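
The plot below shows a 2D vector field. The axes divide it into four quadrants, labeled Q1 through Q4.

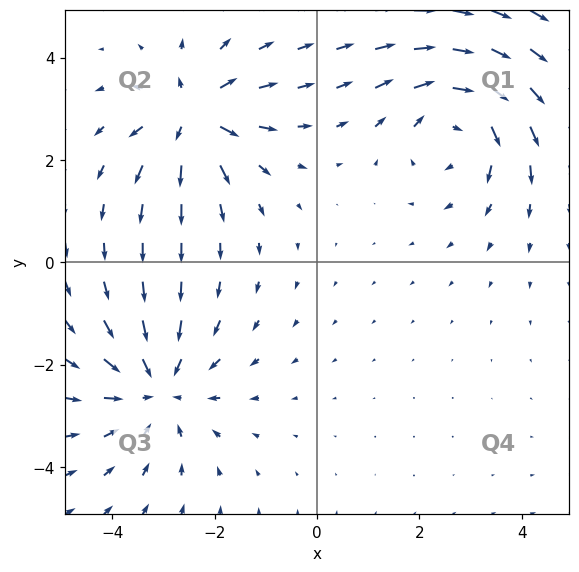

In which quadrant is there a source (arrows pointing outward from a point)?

Q2

The source sits at approximately (-2.4, 2.9), which lies in quadrant Q2. The divergence there is about +5, positive as expected for a source.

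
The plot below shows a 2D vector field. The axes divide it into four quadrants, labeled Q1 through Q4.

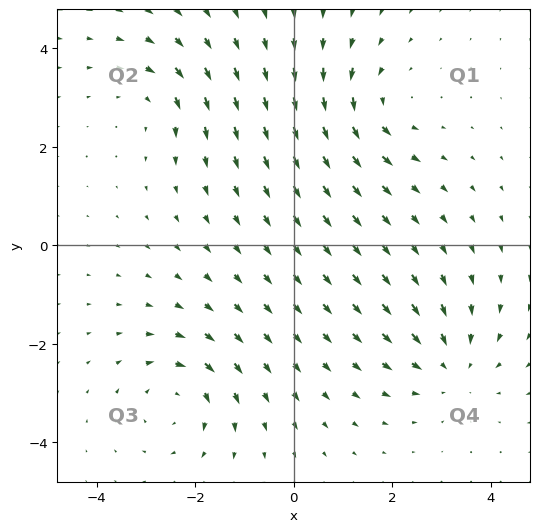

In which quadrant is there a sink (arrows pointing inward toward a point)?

The sink sits at approximately (3.2, -2.4), which lies in quadrant Q4. The divergence there is about -3, negative as expected for a sink.

Q4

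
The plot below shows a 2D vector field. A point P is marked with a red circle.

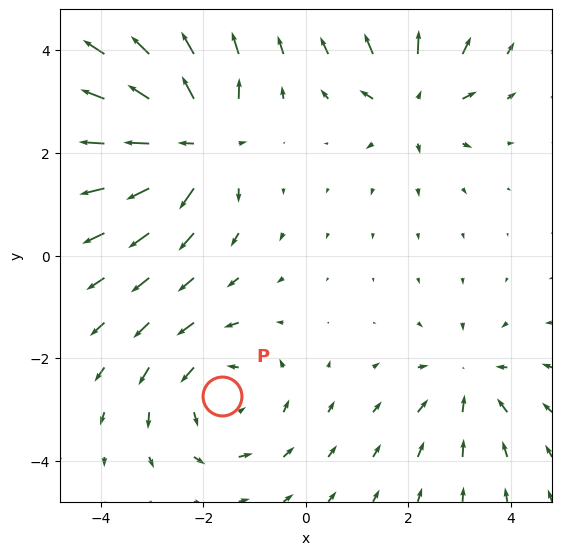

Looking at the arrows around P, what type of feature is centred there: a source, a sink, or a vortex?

vortex

At P (-1.6, -2.7) the arrows circulate counterclockwise. Divergence ≈0, curl about +3 — near-zero divergence with nonzero curl is a vortex.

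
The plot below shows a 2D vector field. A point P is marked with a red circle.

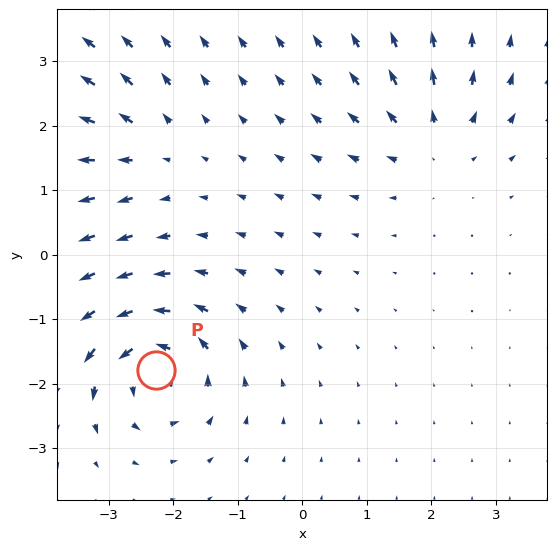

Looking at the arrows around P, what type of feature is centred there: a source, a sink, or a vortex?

vortex

At P (-2.3, -1.8) the arrows circulate counterclockwise. Divergence ≈0, curl about +7 — near-zero divergence with nonzero curl is a vortex.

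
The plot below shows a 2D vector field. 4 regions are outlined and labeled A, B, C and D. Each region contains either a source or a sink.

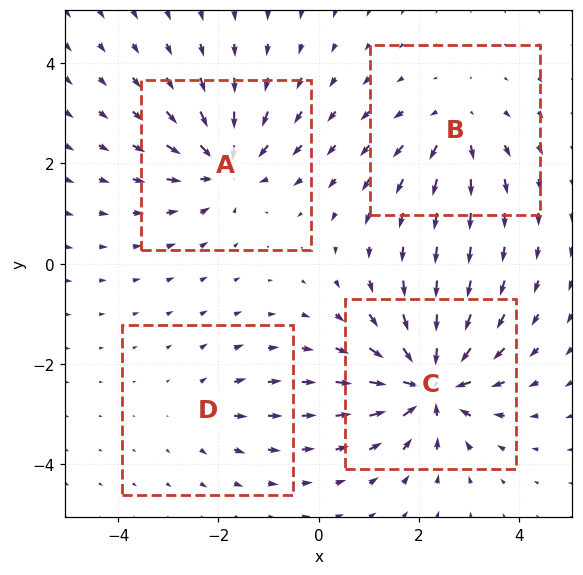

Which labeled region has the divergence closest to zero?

D

Divergence at each region's feature centre — A: about -6, B: about +4, C: about -8, D: about +2. Region D is closest to zero.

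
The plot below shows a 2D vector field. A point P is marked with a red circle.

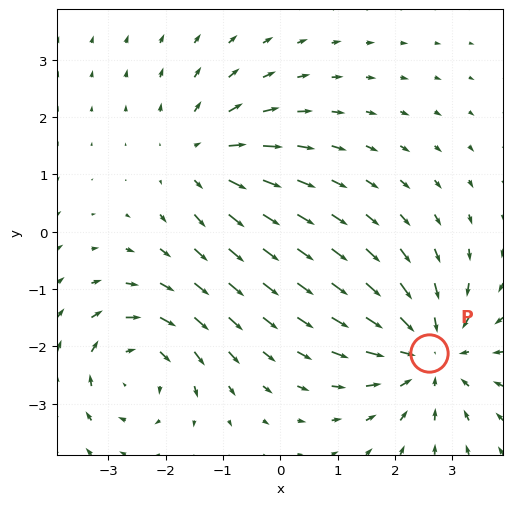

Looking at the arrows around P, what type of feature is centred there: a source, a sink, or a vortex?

At P (2.6, -2.1) the arrows converge inward. Divergence about -4, curl ≈0 — negative divergence with near-zero curl is a sink.

sink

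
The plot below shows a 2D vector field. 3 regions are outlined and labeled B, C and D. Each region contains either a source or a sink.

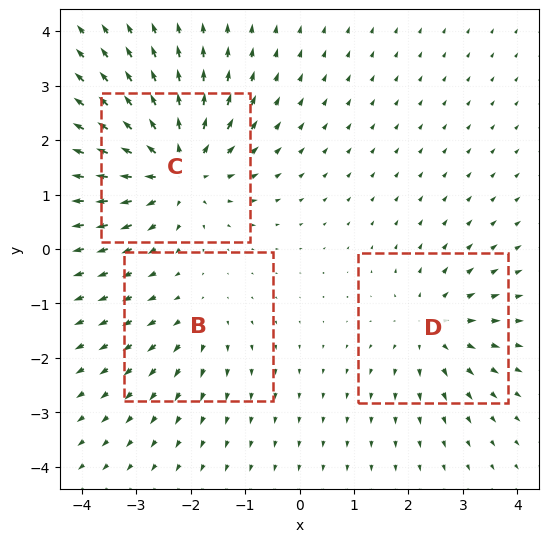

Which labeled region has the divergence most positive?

Divergence at each region's feature centre — B: about +2, C: about +6, D: about +4. Region C is most positive.

C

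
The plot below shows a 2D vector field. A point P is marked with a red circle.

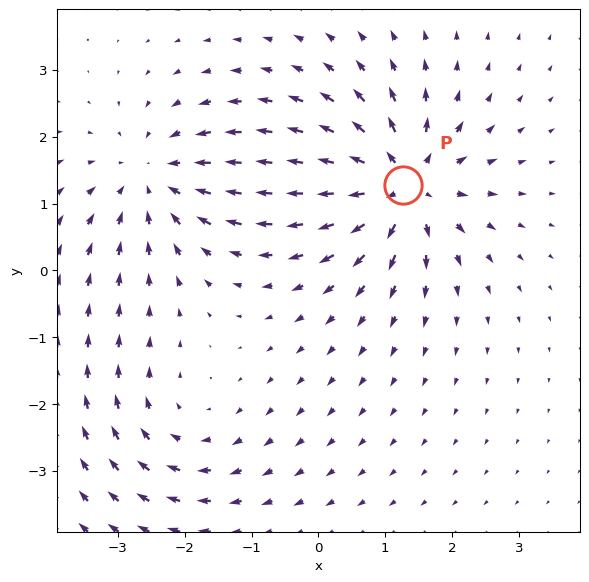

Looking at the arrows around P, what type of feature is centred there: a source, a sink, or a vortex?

At P (1.3, 1.3) the arrows spread outward. Divergence about +5, curl ≈0 — positive divergence with near-zero curl is a source.

source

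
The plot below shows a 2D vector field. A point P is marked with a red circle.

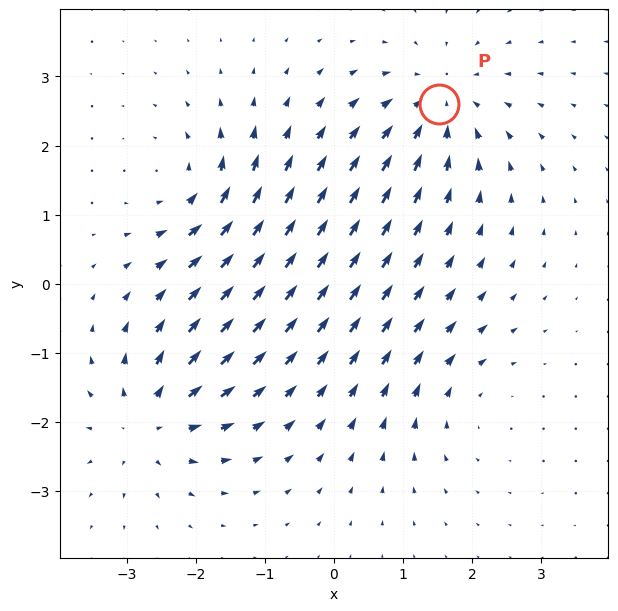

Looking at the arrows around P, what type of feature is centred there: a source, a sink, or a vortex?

At P (1.5, 2.6) the arrows converge inward. Divergence about -5, curl ≈0 — negative divergence with near-zero curl is a sink.

sink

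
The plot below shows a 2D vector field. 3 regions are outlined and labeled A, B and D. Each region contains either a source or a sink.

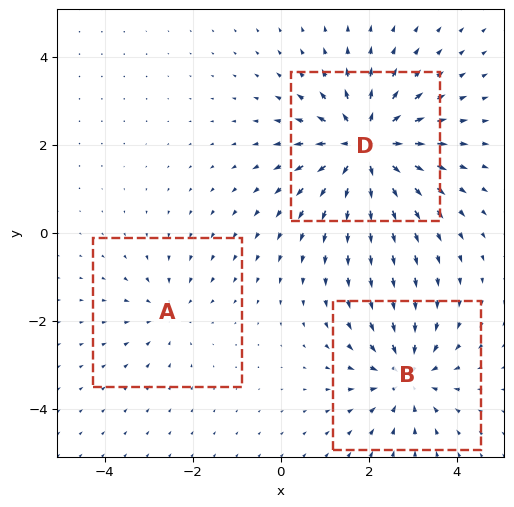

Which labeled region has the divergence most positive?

Divergence at each region's feature centre — A: about -2, B: about -3, D: about +5. Region D is most positive.

D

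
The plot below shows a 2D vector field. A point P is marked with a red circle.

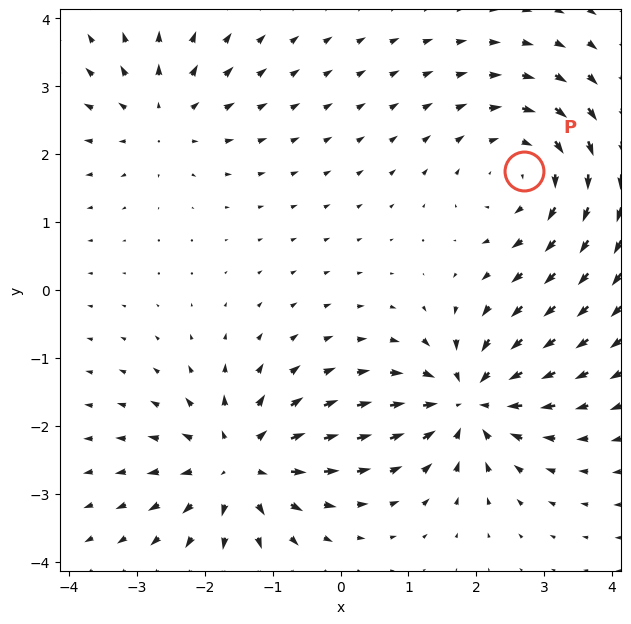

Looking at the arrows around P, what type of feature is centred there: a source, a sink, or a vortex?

vortex

At P (2.7, 1.7) the arrows circulate clockwise. Divergence ≈0, curl about -4 — near-zero divergence with nonzero curl is a vortex.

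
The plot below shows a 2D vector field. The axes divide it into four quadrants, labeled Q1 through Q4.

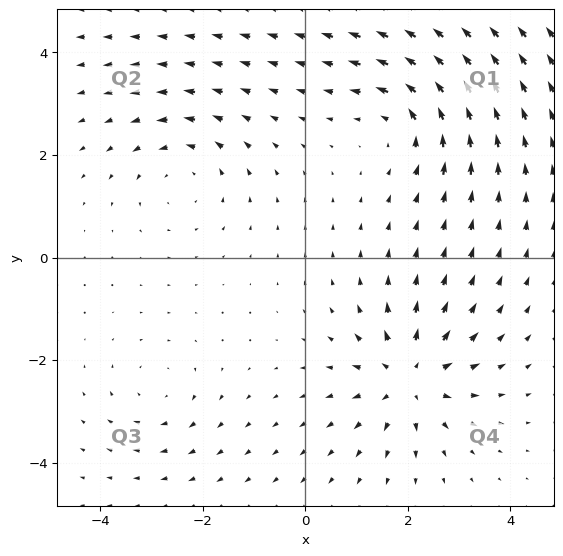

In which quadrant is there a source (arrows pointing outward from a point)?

Q4

The source sits at approximately (2.0, -2.3), which lies in quadrant Q4. The divergence there is about +5, positive as expected for a source.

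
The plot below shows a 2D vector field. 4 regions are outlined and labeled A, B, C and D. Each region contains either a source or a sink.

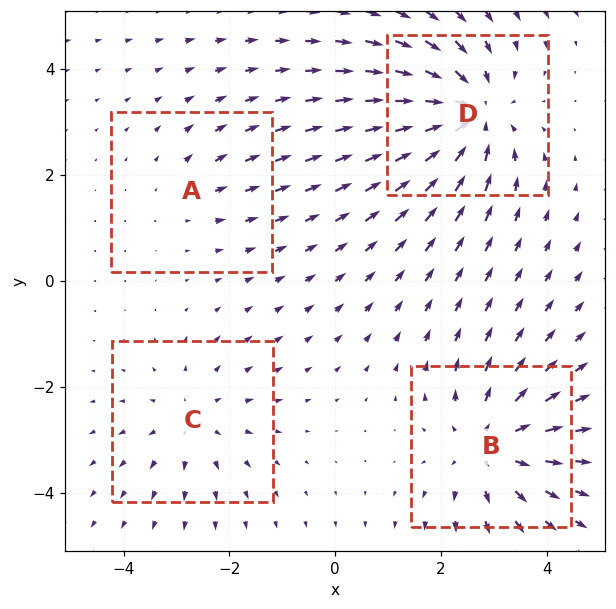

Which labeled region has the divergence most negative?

D

Divergence at each region's feature centre — A: about +2, B: about +5, C: about +3, D: about -6. Region D is most negative.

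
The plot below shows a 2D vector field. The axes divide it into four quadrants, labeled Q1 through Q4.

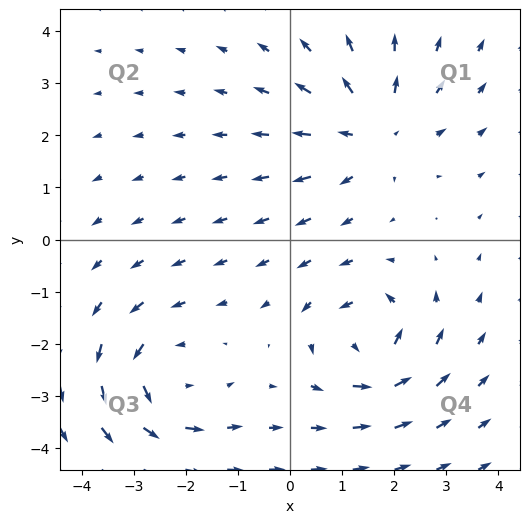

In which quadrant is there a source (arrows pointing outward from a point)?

The source sits at approximately (1.6, 2.1), which lies in quadrant Q1. The divergence there is about +4, positive as expected for a source.

Q1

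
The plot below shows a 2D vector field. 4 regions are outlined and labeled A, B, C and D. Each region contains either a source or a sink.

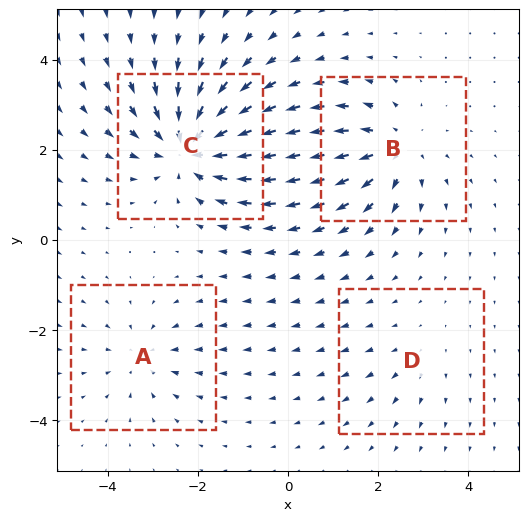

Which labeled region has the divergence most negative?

C

Divergence at each region's feature centre — A: about -3, B: about +5, C: about -7, D: about +2. Region C is most negative.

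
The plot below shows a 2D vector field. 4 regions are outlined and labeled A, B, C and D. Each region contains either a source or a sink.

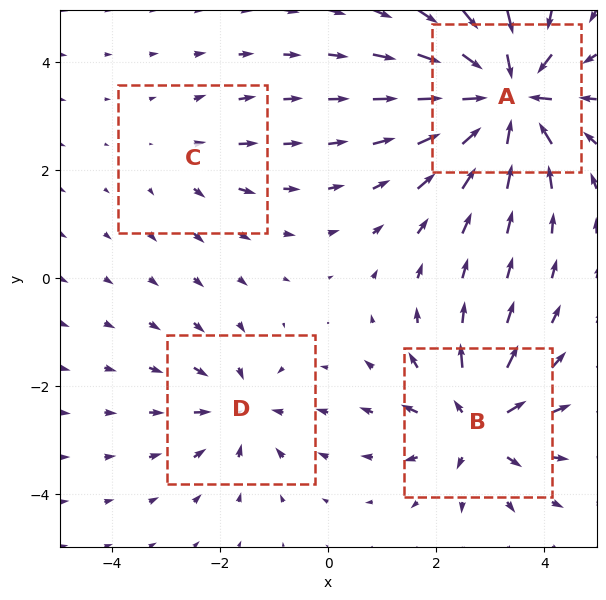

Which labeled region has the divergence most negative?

Divergence at each region's feature centre — A: about -9, B: about +6, C: about +2, D: about -4. Region A is most negative.

A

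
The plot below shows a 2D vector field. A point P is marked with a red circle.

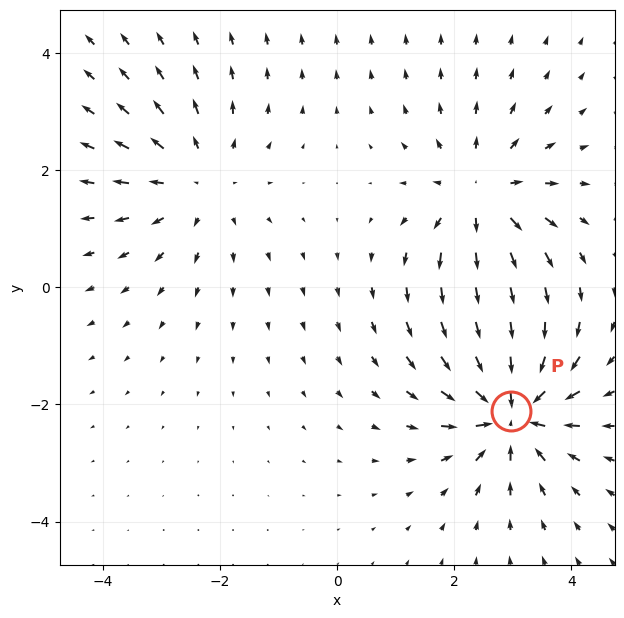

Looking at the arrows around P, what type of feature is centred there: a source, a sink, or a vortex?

sink

At P (3.0, -2.1) the arrows converge inward. Divergence about -4, curl ≈0 — negative divergence with near-zero curl is a sink.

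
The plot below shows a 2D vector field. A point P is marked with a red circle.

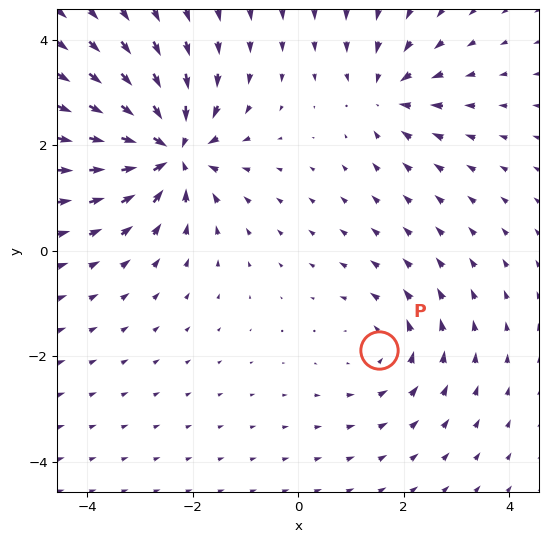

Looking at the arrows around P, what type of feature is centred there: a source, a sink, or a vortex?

vortex

At P (1.5, -1.9) the arrows circulate counterclockwise. Divergence ≈0, curl about +3 — near-zero divergence with nonzero curl is a vortex.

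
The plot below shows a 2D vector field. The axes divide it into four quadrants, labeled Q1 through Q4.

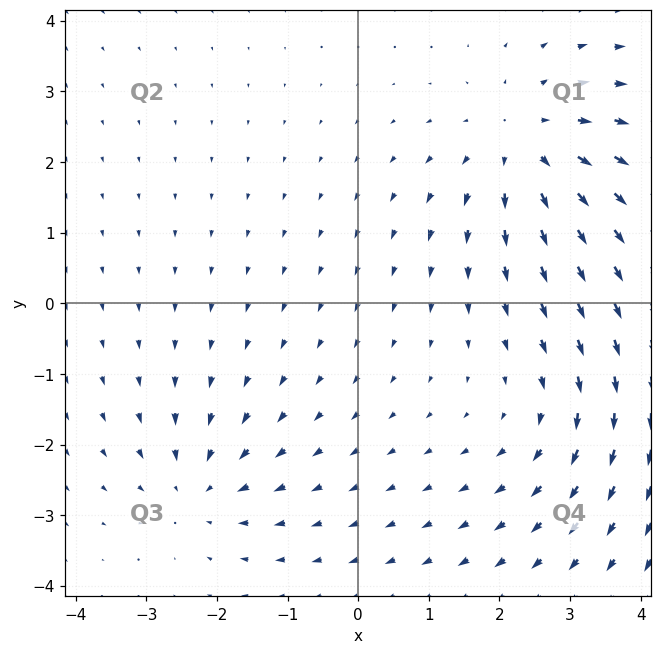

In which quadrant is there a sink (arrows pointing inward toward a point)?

The sink sits at approximately (-2.3, -2.6), which lies in quadrant Q3. The divergence there is about -4, negative as expected for a sink.

Q3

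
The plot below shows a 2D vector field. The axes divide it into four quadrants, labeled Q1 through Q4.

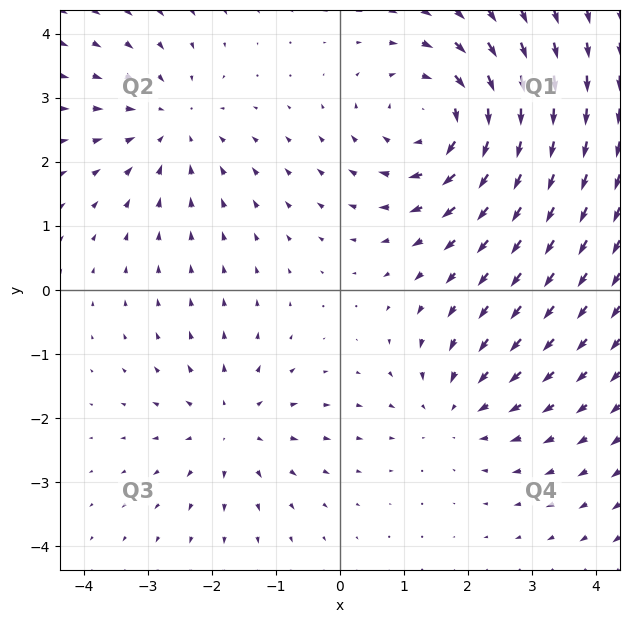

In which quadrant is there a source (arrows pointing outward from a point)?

Q3

The source sits at approximately (-1.7, -2.1), which lies in quadrant Q3. The divergence there is about +3, positive as expected for a source.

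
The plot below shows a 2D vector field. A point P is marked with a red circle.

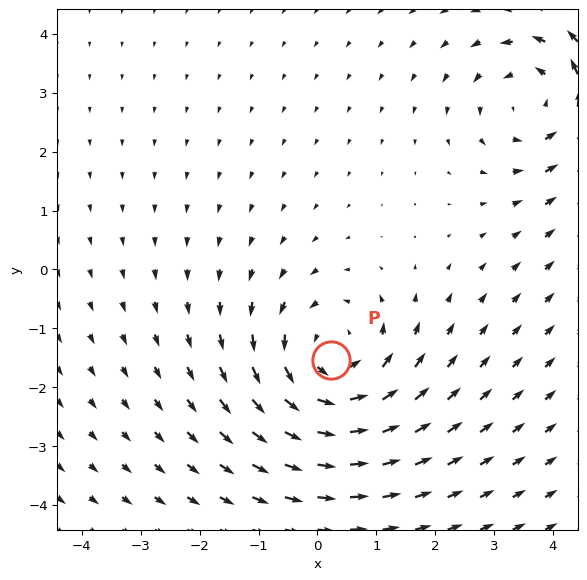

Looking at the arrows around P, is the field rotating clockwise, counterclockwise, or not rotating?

counterclockwise

Near P at (0.2, -1.5) the arrows circulate counterclockwise. The curl (z-component) there is about +4; positive curl means counterclockwise rotation.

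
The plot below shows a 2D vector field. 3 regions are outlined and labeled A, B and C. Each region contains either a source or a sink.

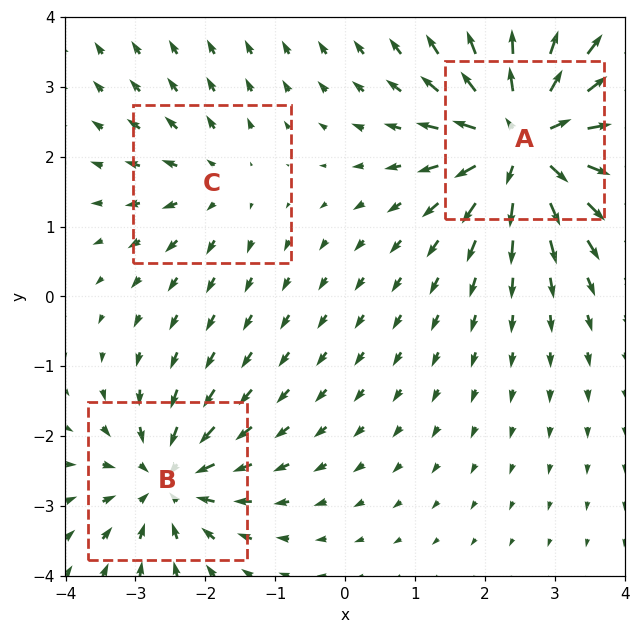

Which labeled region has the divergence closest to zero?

Divergence at each region's feature centre — A: about +6, B: about -4, C: about +2. Region C is closest to zero.

C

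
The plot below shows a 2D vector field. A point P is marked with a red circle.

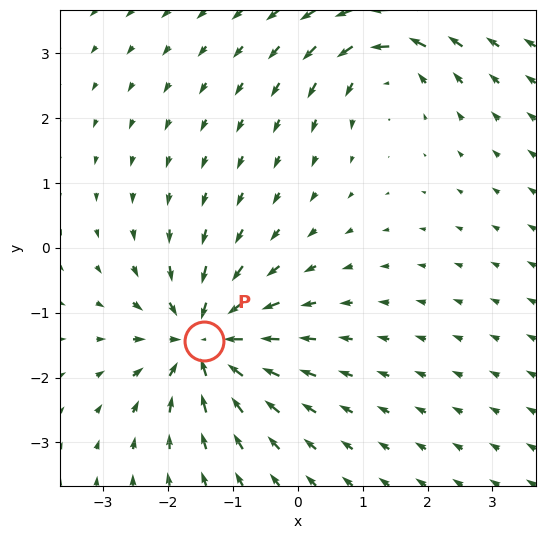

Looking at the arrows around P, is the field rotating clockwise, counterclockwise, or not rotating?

Near P at (-1.4, -1.4) the arrows show no circulation. The curl there is ≈0.

not rotating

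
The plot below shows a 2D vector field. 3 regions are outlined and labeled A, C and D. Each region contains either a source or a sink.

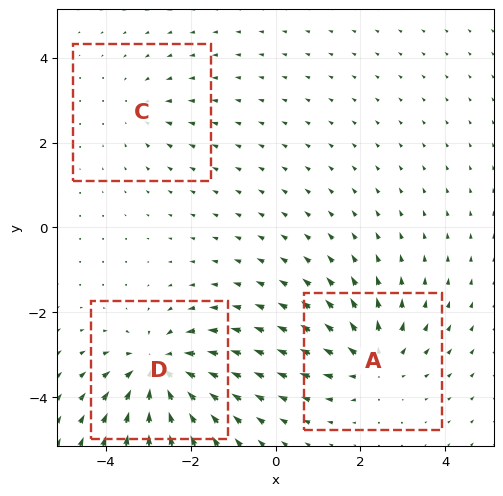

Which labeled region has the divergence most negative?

D

Divergence at each region's feature centre — A: about +4, C: about -2, D: about -5. Region D is most negative.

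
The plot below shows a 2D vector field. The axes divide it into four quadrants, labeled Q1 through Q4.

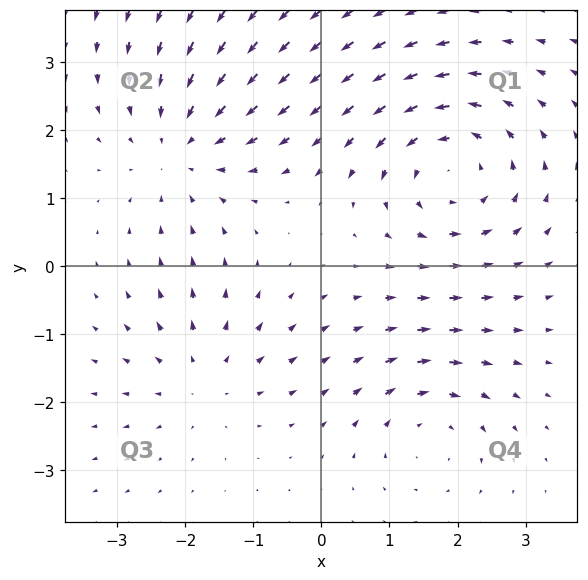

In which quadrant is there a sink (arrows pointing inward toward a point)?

Q2

The sink sits at approximately (-2.1, 1.7), which lies in quadrant Q2. The divergence there is about -3, negative as expected for a sink.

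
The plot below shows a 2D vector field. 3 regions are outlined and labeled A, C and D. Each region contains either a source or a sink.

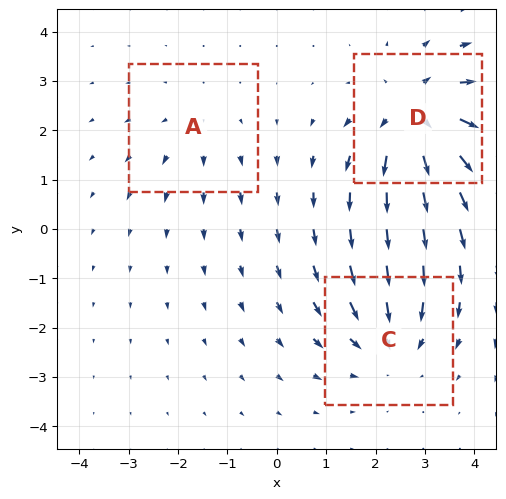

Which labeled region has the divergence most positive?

D

Divergence at each region's feature centre — A: about +2, C: about -3, D: about +4. Region D is most positive.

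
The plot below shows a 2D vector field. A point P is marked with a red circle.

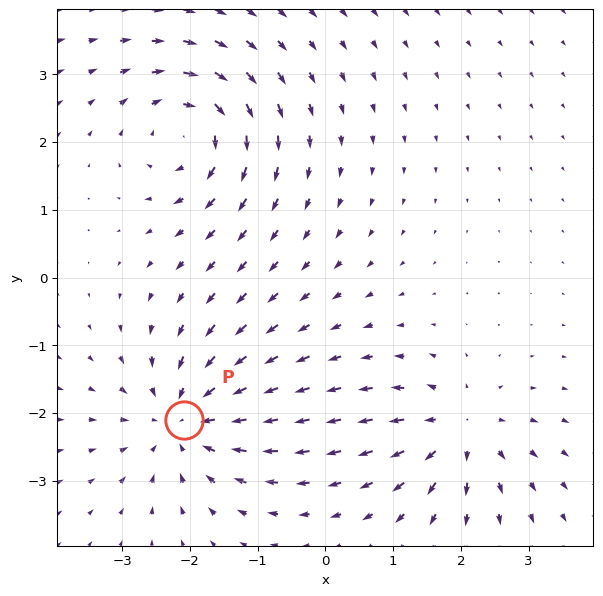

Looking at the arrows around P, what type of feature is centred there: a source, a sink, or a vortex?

At P (-2.1, -2.1) the arrows converge inward. Divergence about -6, curl ≈0 — negative divergence with near-zero curl is a sink.

sink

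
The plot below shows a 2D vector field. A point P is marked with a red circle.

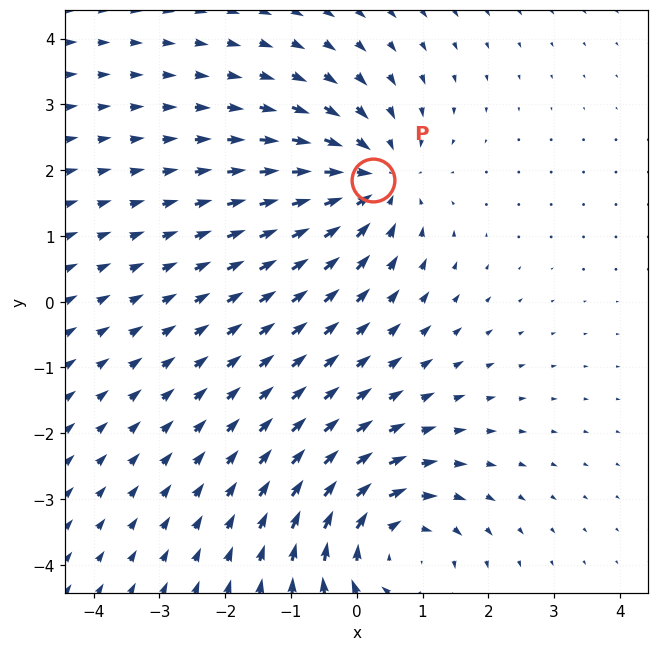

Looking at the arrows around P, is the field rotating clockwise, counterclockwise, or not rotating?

Near P at (0.2, 1.9) the arrows show no circulation. The curl there is ≈0.

not rotating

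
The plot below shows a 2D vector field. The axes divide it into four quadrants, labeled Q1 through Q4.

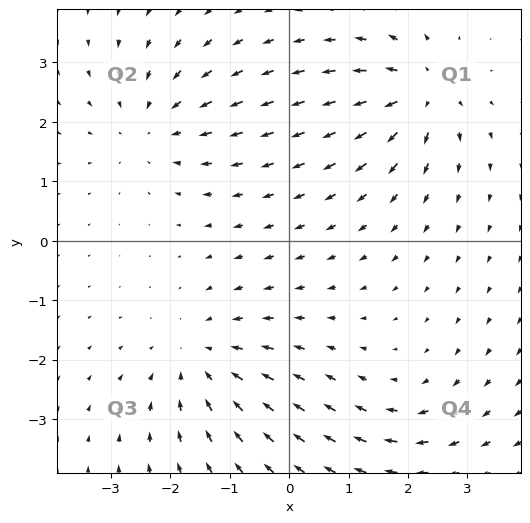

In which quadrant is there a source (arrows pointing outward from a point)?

The source sits at approximately (2.2, 2.5), which lies in quadrant Q1. The divergence there is about +6, positive as expected for a source.

Q1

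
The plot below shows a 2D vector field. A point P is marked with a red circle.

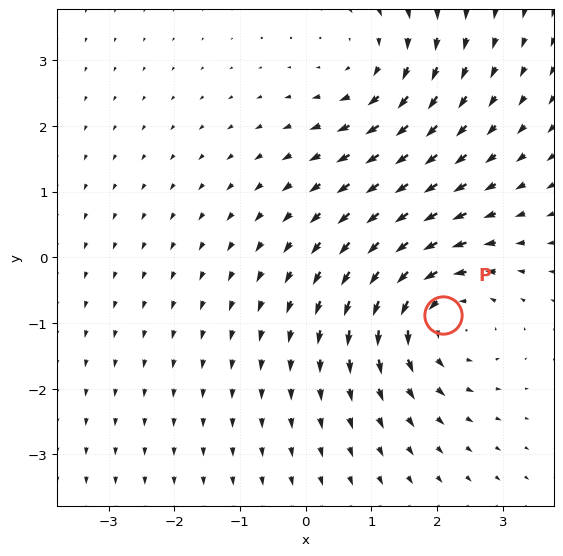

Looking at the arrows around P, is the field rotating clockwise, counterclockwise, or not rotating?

Near P at (2.1, -0.9) the arrows circulate counterclockwise. The curl (z-component) there is about +4; positive curl means counterclockwise rotation.

counterclockwise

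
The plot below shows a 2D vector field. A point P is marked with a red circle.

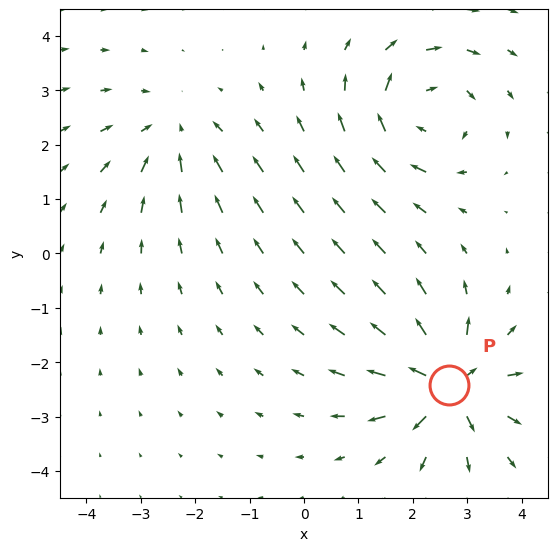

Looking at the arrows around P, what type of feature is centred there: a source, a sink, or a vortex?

At P (2.7, -2.4) the arrows spread outward. Divergence about +7, curl ≈0 — positive divergence with near-zero curl is a source.

source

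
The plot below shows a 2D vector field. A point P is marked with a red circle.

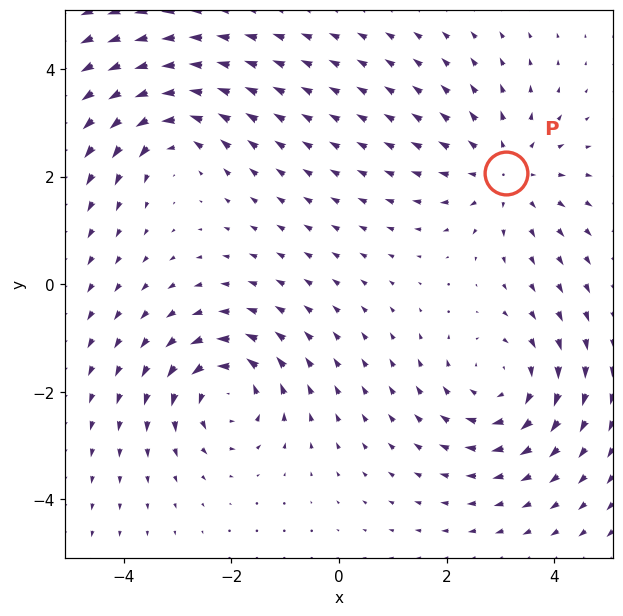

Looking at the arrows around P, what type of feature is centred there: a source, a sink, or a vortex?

source

At P (3.1, 2.1) the arrows spread outward. Divergence about +3, curl ≈0 — positive divergence with near-zero curl is a source.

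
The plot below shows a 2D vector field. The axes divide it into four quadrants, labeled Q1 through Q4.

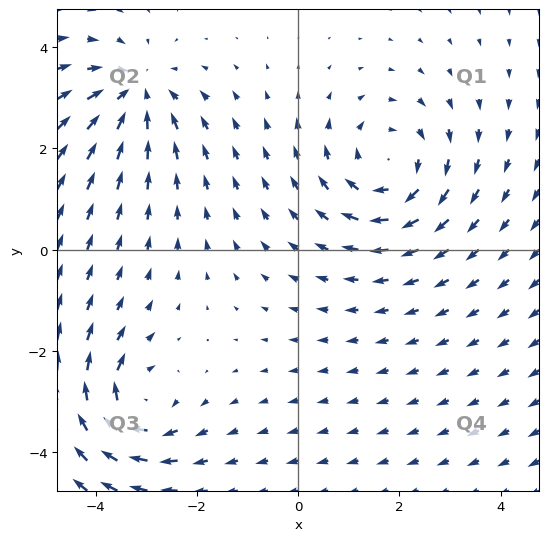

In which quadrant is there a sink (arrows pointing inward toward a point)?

Q2

The sink sits at approximately (-3.2, 3.1), which lies in quadrant Q2. The divergence there is about -4, negative as expected for a sink.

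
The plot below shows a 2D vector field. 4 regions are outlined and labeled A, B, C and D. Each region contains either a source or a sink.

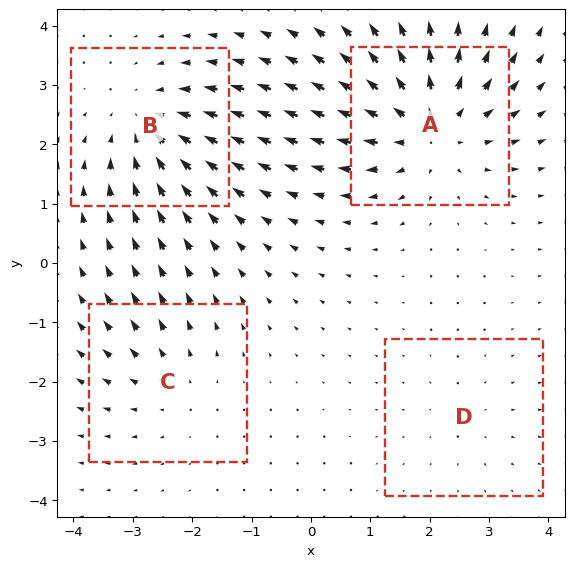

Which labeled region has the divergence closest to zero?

Divergence at each region's feature centre — A: about +6, B: about -4, C: about +3, D: about +2. Region D is closest to zero.

D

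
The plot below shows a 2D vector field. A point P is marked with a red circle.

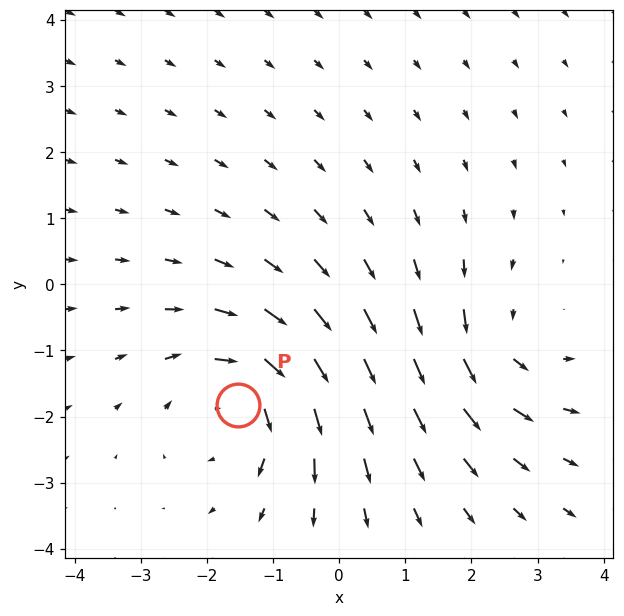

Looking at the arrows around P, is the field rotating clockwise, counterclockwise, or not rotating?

Near P at (-1.5, -1.8) the arrows circulate clockwise. The curl (z-component) there is about -4; negative curl means clockwise rotation.

clockwise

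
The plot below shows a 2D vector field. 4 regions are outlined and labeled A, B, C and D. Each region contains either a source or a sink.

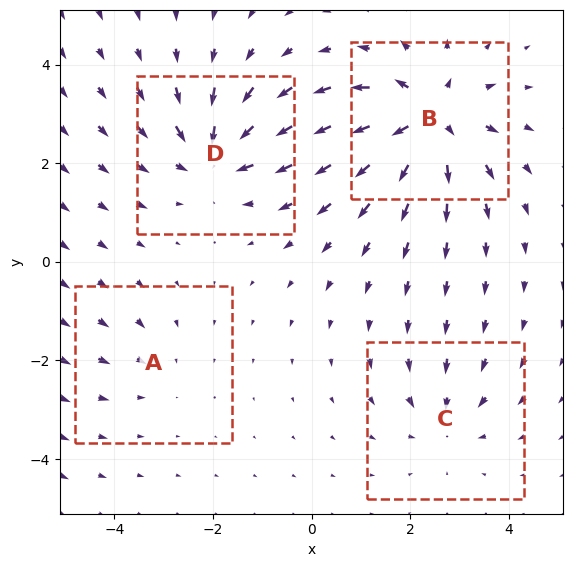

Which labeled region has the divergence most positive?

Divergence at each region's feature centre — A: about -2, B: about +7, C: about -3, D: about -5. Region B is most positive.

B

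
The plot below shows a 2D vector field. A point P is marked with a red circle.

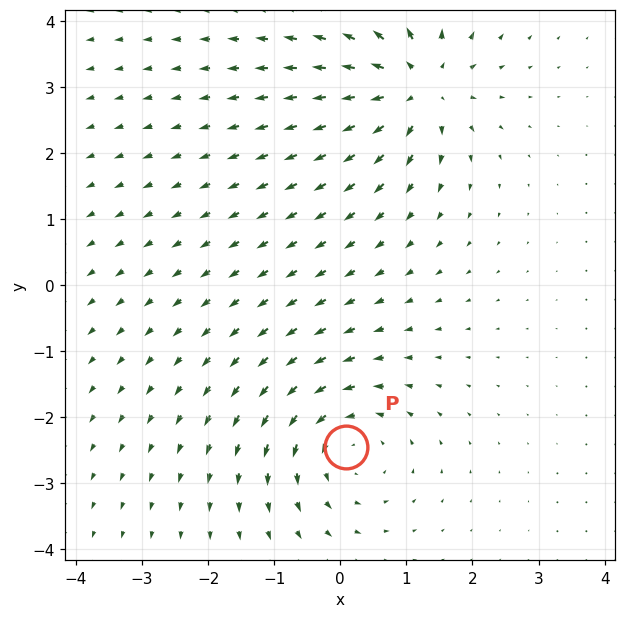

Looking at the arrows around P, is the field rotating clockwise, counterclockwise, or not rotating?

Near P at (0.1, -2.5) the arrows circulate counterclockwise. The curl (z-component) there is about +3; positive curl means counterclockwise rotation.

counterclockwise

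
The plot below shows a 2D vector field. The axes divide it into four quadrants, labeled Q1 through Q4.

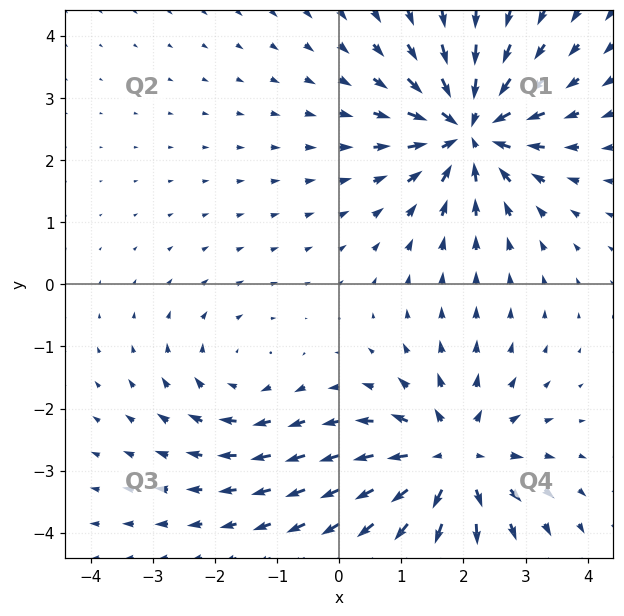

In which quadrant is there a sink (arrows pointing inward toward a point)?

Q1

The sink sits at approximately (2.1, 2.5), which lies in quadrant Q1. The divergence there is about -6, negative as expected for a sink.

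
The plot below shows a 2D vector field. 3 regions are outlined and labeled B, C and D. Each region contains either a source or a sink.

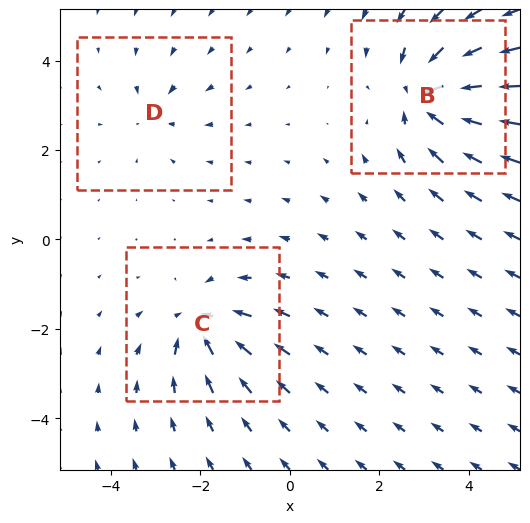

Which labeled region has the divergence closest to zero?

D

Divergence at each region's feature centre — B: about -6, C: about -4, D: about -2. Region D is closest to zero.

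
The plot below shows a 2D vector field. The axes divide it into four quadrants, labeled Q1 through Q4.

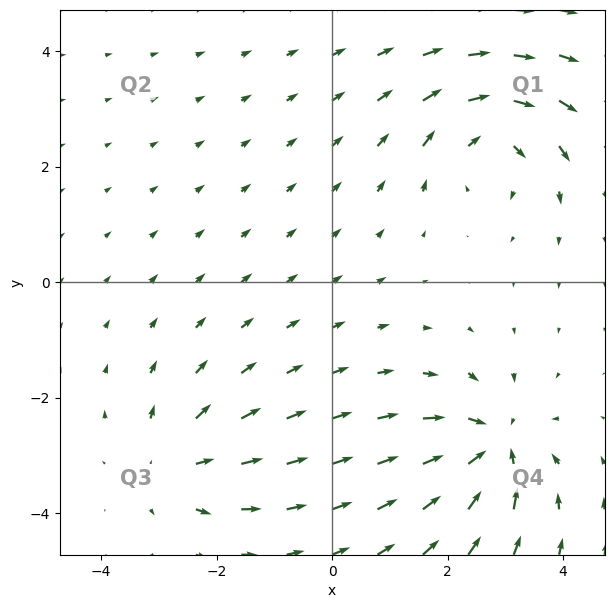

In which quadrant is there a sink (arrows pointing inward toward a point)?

Q4

The sink sits at approximately (2.8, -2.8), which lies in quadrant Q4. The divergence there is about -5, negative as expected for a sink.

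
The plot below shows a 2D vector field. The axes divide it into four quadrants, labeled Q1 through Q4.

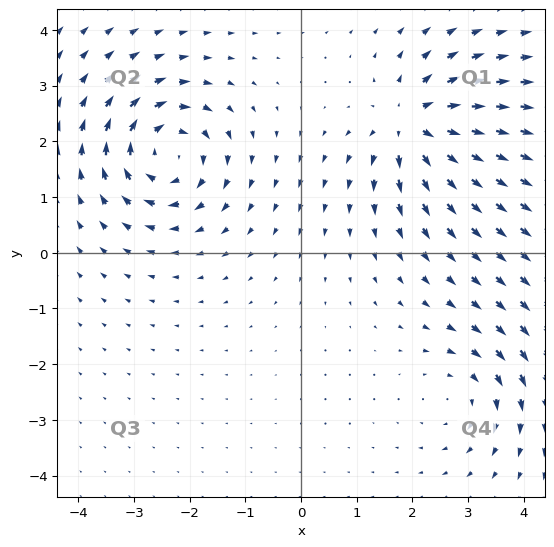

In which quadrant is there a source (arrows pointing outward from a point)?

The source sits at approximately (2.0, 2.3), which lies in quadrant Q1. The divergence there is about +5, positive as expected for a source.

Q1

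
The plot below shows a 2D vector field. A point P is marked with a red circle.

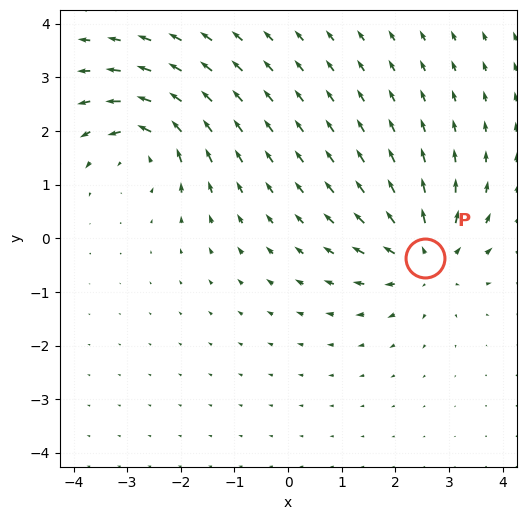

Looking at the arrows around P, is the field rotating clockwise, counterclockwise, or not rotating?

not rotating

Near P at (2.6, -0.4) the arrows show no circulation. The curl there is ≈0.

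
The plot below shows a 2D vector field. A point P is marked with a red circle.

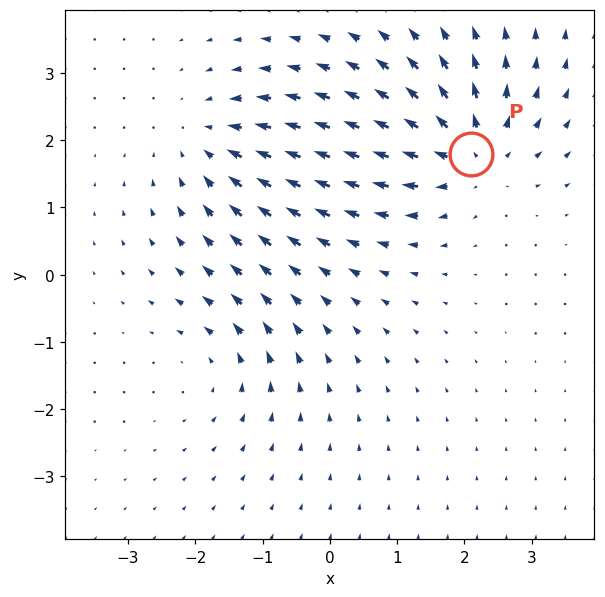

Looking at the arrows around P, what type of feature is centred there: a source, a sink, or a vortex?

At P (2.1, 1.8) the arrows spread outward. Divergence about +6, curl ≈0 — positive divergence with near-zero curl is a source.

source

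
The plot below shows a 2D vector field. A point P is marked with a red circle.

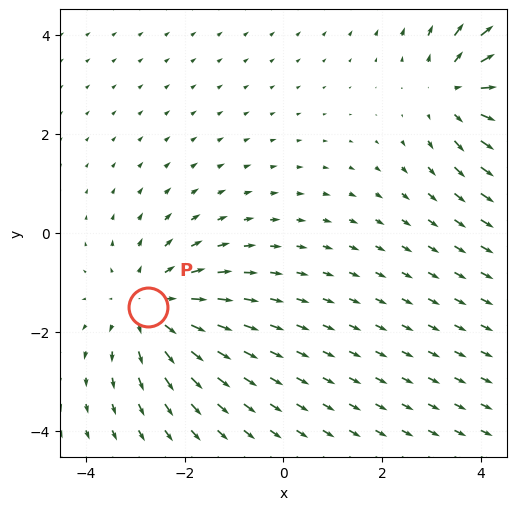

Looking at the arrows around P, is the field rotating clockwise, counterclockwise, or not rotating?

Near P at (-2.7, -1.5) the arrows show no circulation. The curl there is ≈0.

not rotating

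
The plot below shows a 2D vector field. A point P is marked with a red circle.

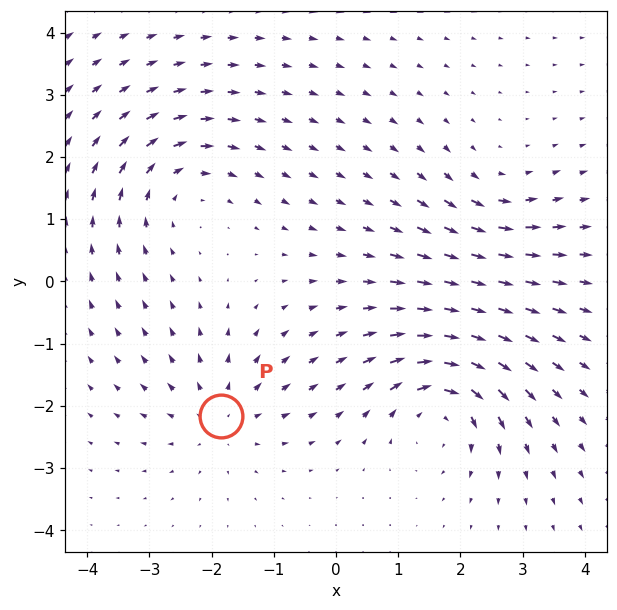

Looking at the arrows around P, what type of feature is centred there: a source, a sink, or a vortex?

At P (-1.9, -2.2) the arrows spread outward. Divergence about +3, curl ≈0 — positive divergence with near-zero curl is a source.

source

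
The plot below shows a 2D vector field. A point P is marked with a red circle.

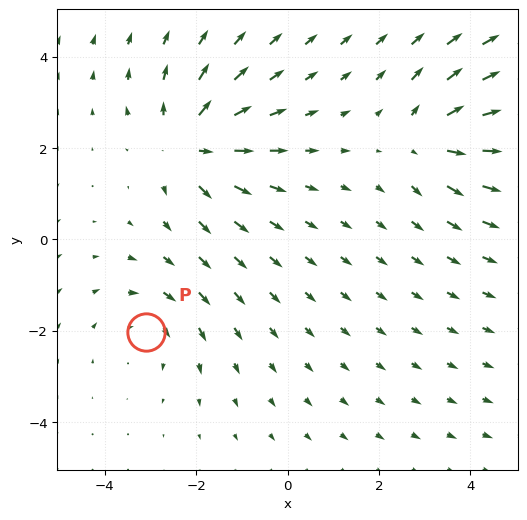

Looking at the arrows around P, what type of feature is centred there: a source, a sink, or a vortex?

vortex

At P (-3.1, -2.0) the arrows circulate clockwise. Divergence ≈0, curl about -2 — near-zero divergence with nonzero curl is a vortex.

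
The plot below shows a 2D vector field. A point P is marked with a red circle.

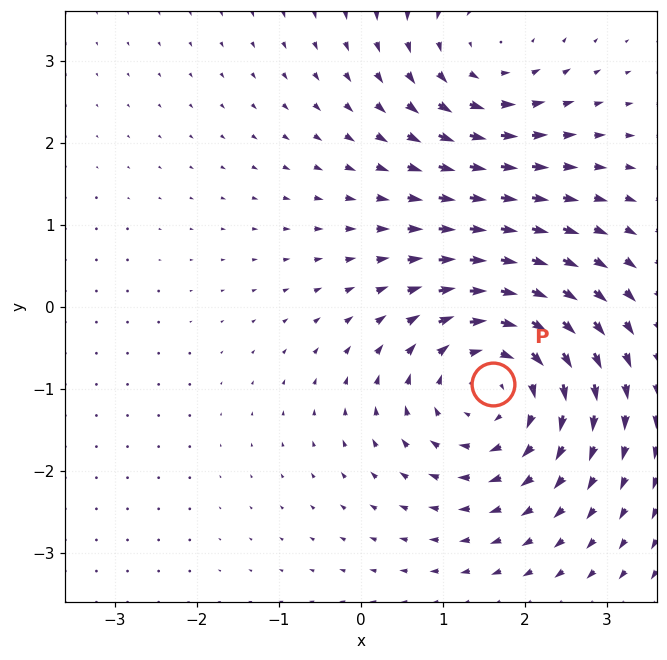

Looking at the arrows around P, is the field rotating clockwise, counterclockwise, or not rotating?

clockwise

Near P at (1.6, -0.9) the arrows circulate clockwise. The curl (z-component) there is about -4; negative curl means clockwise rotation.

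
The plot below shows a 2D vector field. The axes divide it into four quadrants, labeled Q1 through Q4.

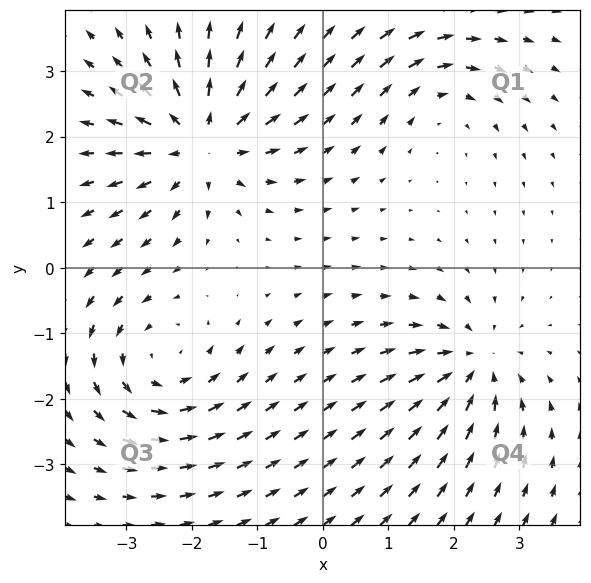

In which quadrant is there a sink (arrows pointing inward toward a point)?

The sink sits at approximately (2.3, -1.5), which lies in quadrant Q4. The divergence there is about -4, negative as expected for a sink.

Q4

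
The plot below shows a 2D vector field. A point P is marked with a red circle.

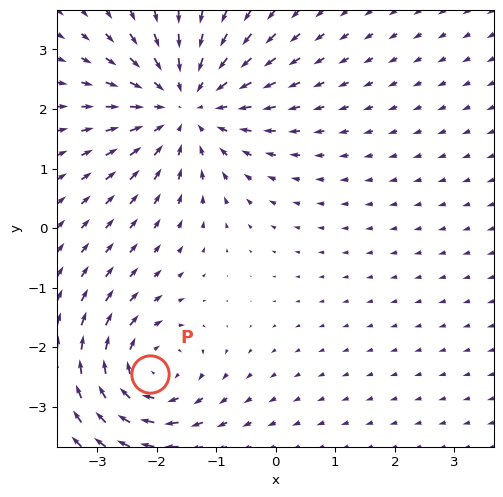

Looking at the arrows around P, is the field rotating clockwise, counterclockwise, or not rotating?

clockwise

Near P at (-2.1, -2.4) the arrows circulate clockwise. The curl (z-component) there is about -3; negative curl means clockwise rotation.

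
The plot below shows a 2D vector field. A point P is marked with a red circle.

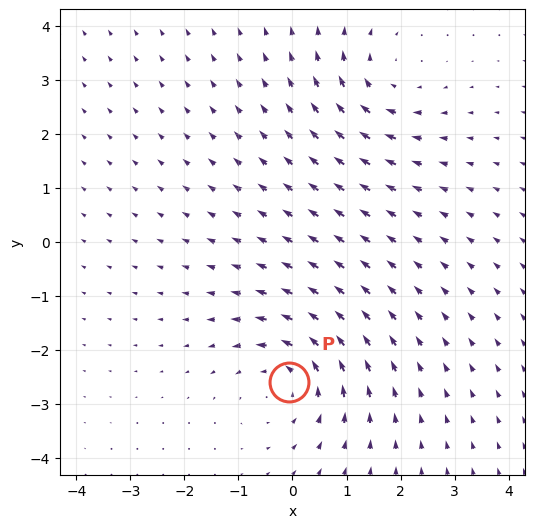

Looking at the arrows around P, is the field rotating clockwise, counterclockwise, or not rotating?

counterclockwise

Near P at (-0.1, -2.6) the arrows circulate counterclockwise. The curl (z-component) there is about +3; positive curl means counterclockwise rotation.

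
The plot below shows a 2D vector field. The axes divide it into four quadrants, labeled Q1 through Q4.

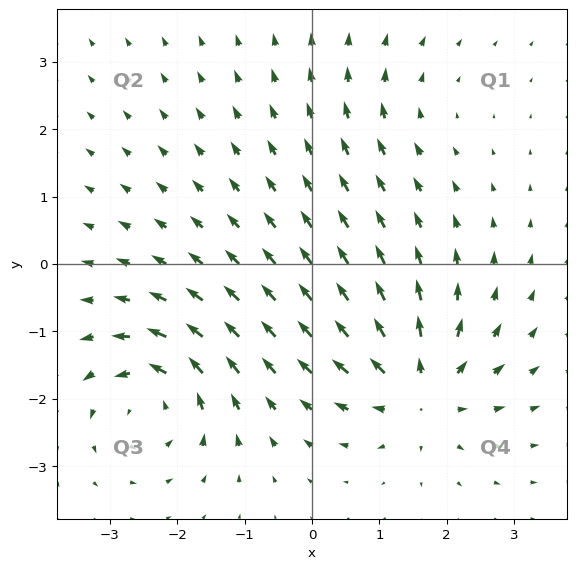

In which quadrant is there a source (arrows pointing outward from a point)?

Q4

The source sits at approximately (1.6, -1.9), which lies in quadrant Q4. The divergence there is about +6, positive as expected for a source.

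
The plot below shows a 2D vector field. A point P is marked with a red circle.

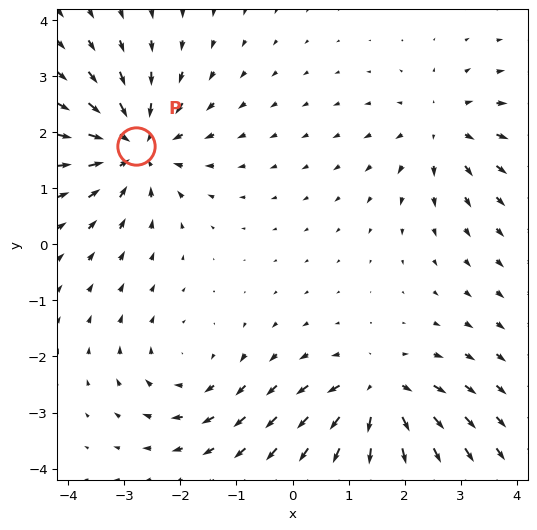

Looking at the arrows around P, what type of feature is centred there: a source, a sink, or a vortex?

sink

At P (-2.8, 1.8) the arrows converge inward. Divergence about -6, curl ≈0 — negative divergence with near-zero curl is a sink.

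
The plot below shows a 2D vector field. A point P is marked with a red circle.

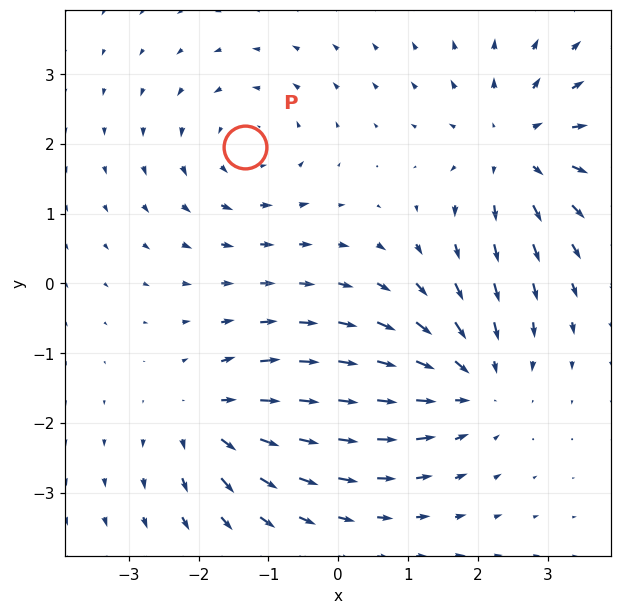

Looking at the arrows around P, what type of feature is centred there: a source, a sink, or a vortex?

At P (-1.3, 2.0) the arrows circulate counterclockwise. Divergence ≈0, curl about +3 — near-zero divergence with nonzero curl is a vortex.

vortex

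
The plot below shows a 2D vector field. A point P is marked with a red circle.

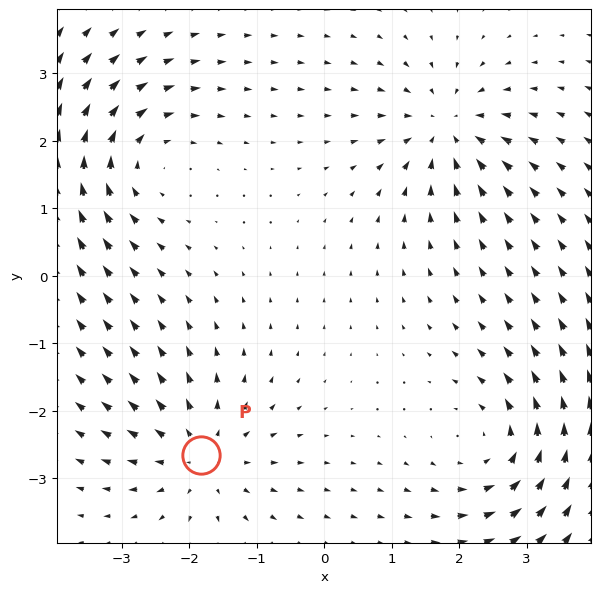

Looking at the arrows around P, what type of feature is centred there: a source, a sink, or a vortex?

At P (-1.8, -2.7) the arrows spread outward. Divergence about +5, curl ≈0 — positive divergence with near-zero curl is a source.

source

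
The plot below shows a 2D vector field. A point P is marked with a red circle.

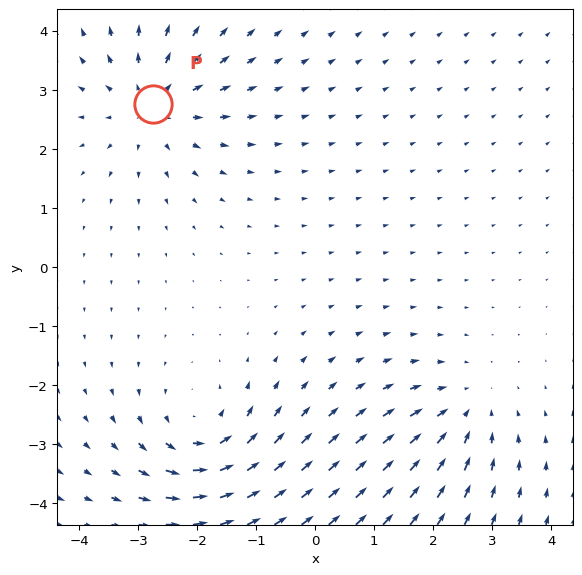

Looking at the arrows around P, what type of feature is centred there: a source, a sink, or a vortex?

At P (-2.8, 2.8) the arrows spread outward. Divergence about +4, curl ≈0 — positive divergence with near-zero curl is a source.

source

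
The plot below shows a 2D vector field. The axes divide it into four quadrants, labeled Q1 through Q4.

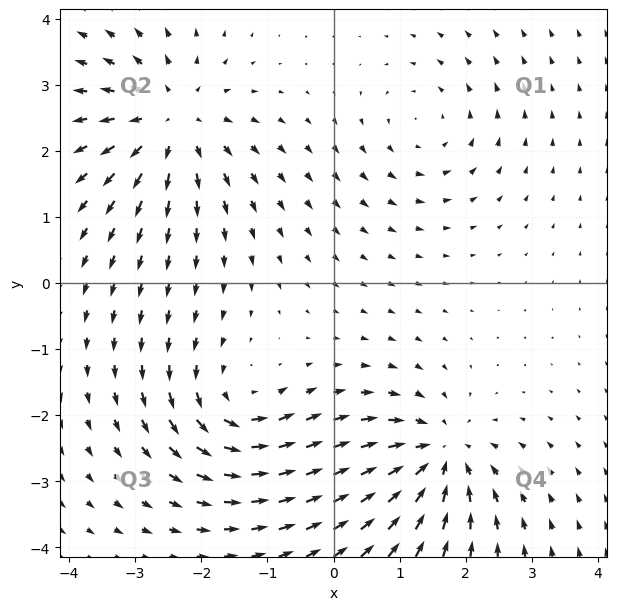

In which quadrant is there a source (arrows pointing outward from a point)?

Q2

The source sits at approximately (-2.5, 2.5), which lies in quadrant Q2. The divergence there is about +5, positive as expected for a source.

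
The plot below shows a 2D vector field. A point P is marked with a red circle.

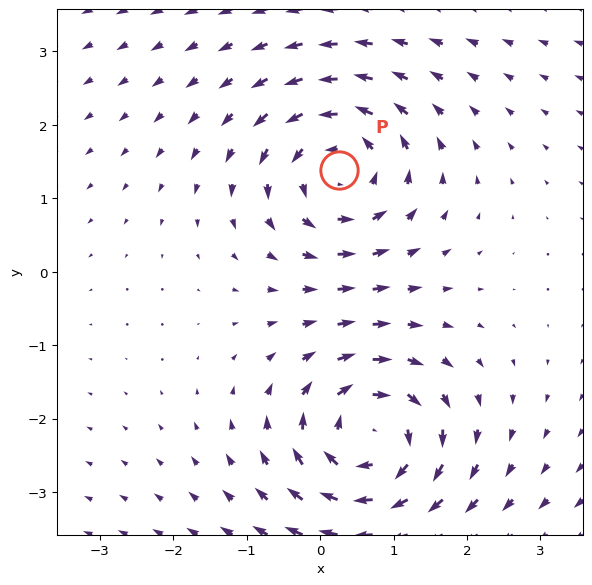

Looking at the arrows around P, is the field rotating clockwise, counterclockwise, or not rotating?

Near P at (0.3, 1.4) the arrows circulate counterclockwise. The curl (z-component) there is about +5; positive curl means counterclockwise rotation.

counterclockwise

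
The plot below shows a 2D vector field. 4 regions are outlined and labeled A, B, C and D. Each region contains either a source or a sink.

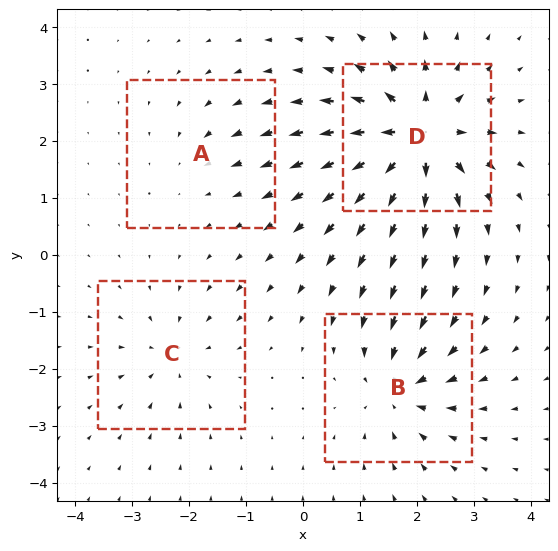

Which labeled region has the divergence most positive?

Divergence at each region's feature centre — A: about -2, B: about -6, C: about -4, D: about +9. Region D is most positive.

D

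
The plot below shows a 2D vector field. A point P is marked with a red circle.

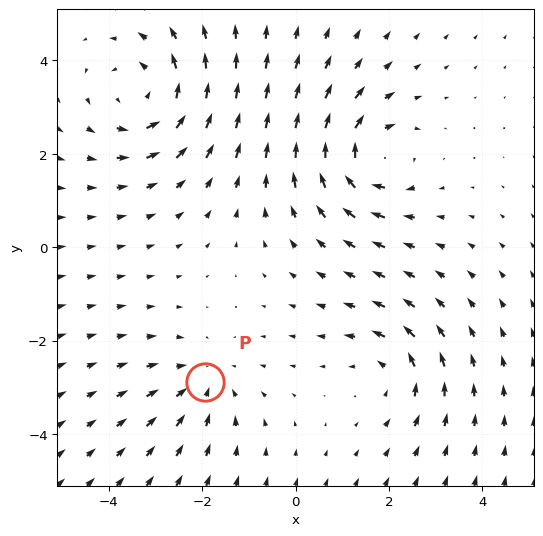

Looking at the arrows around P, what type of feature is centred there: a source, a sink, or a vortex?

At P (-1.9, -2.9) the arrows converge inward. Divergence about -2, curl ≈0 — negative divergence with near-zero curl is a sink.

sink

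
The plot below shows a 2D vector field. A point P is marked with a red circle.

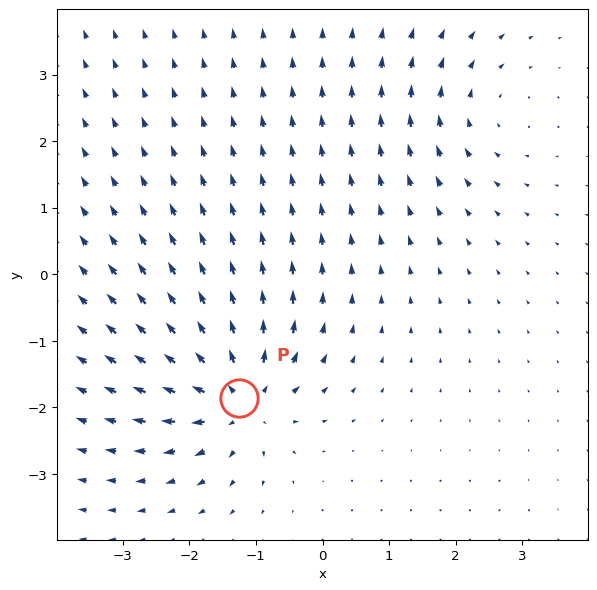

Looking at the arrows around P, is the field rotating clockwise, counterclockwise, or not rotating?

Near P at (-1.3, -1.9) the arrows show no circulation. The curl there is ≈0.

not rotating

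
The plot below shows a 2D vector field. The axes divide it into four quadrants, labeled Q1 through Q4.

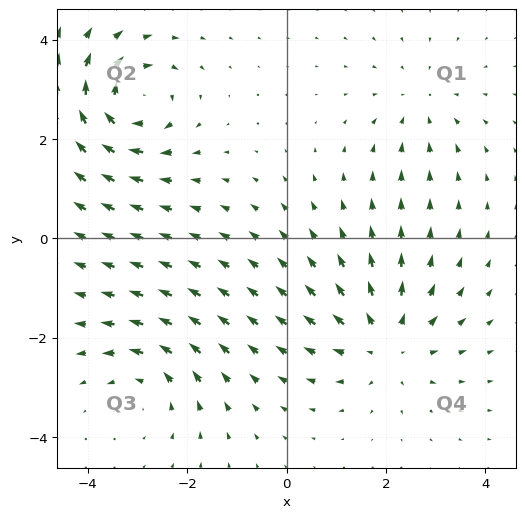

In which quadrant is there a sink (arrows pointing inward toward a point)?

Q1

The sink sits at approximately (2.7, 2.7), which lies in quadrant Q1. The divergence there is about -3, negative as expected for a sink.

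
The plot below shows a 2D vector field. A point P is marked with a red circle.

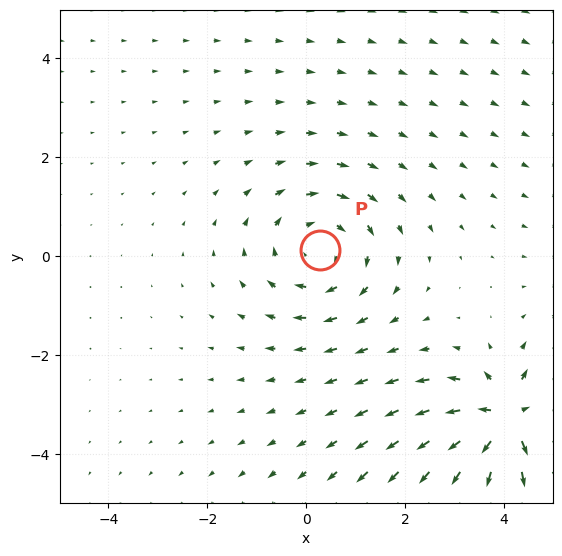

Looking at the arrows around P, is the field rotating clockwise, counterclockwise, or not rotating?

clockwise

Near P at (0.3, 0.1) the arrows circulate clockwise. The curl (z-component) there is about -2; negative curl means clockwise rotation.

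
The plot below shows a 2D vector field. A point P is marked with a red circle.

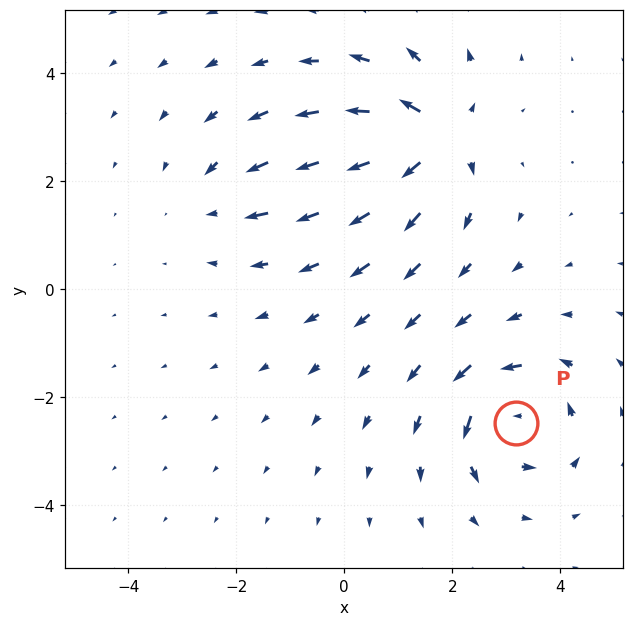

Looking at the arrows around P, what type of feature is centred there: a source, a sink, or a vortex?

At P (3.2, -2.5) the arrows circulate counterclockwise. Divergence ≈0, curl about +6 — near-zero divergence with nonzero curl is a vortex.

vortex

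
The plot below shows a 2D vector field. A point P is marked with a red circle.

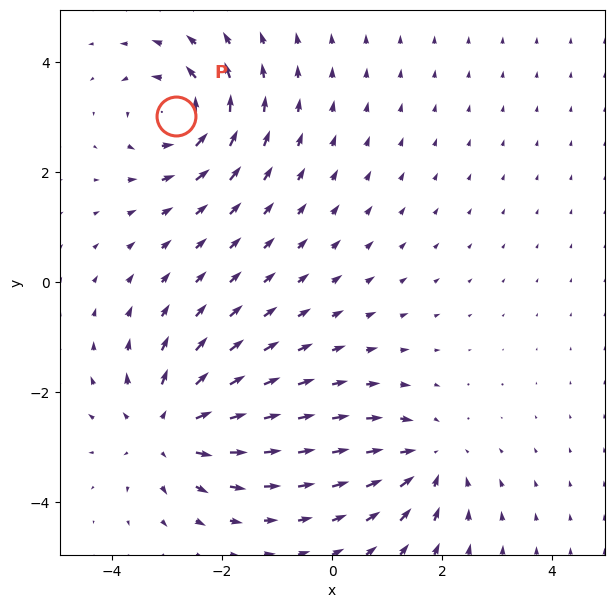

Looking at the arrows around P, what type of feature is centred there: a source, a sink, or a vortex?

At P (-2.8, 3.0) the arrows circulate counterclockwise. Divergence ≈0, curl about +6 — near-zero divergence with nonzero curl is a vortex.

vortex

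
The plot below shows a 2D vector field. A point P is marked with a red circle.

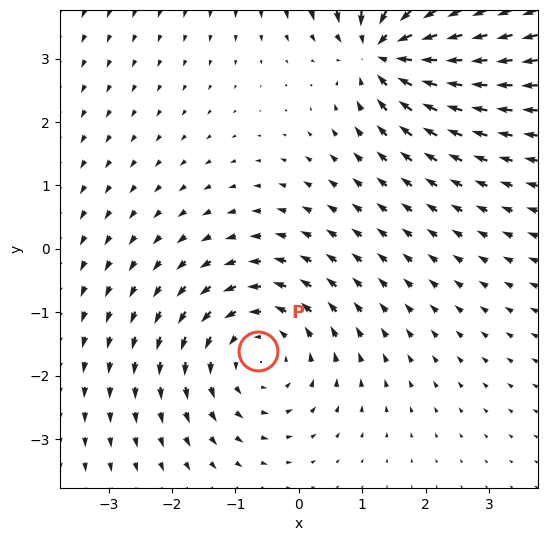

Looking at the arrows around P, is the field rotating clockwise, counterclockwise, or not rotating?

Near P at (-0.6, -1.6) the arrows circulate counterclockwise. The curl (z-component) there is about +3; positive curl means counterclockwise rotation.

counterclockwise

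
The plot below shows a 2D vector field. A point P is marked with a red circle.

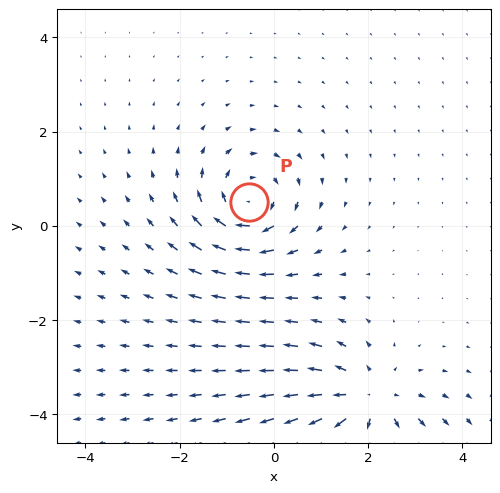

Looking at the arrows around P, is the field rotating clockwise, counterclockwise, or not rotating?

Near P at (-0.5, 0.5) the arrows circulate clockwise. The curl (z-component) there is about -4; negative curl means clockwise rotation.

clockwise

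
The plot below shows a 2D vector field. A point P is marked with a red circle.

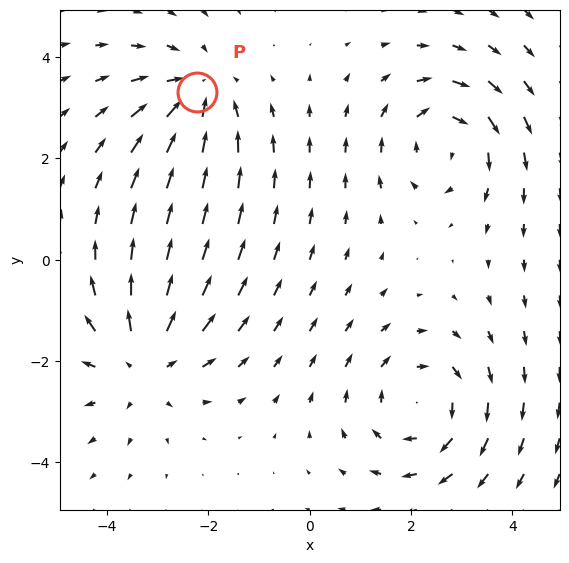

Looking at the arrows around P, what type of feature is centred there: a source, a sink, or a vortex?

At P (-2.2, 3.3) the arrows converge inward. Divergence about -4, curl ≈0 — negative divergence with near-zero curl is a sink.

sink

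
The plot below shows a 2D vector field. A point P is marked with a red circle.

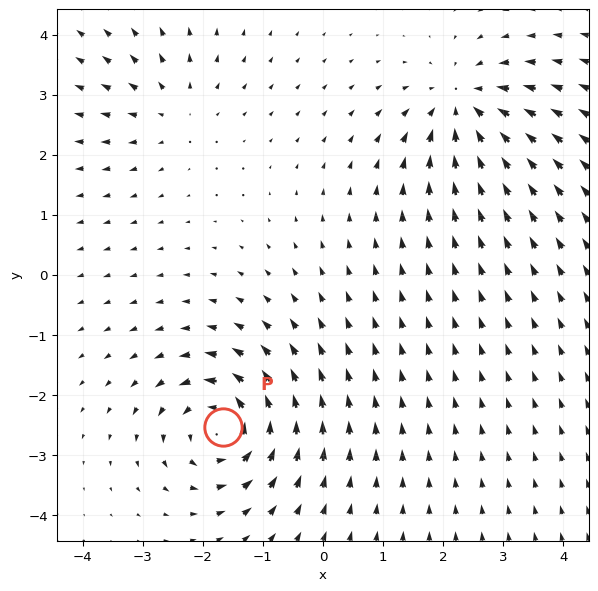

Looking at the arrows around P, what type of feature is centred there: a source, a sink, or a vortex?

vortex

At P (-1.7, -2.5) the arrows circulate counterclockwise. Divergence ≈0, curl about +7 — near-zero divergence with nonzero curl is a vortex.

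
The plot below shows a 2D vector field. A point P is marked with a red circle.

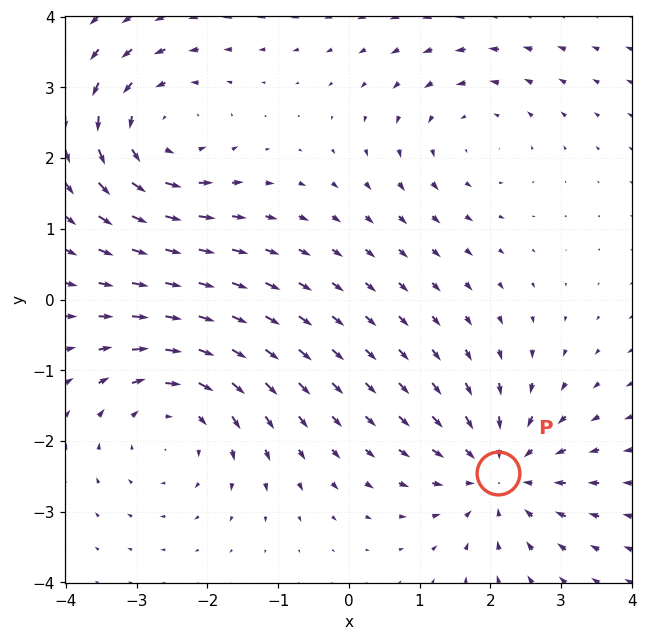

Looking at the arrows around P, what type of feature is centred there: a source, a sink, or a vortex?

At P (2.1, -2.5) the arrows converge inward. Divergence about -5, curl ≈0 — negative divergence with near-zero curl is a sink.

sink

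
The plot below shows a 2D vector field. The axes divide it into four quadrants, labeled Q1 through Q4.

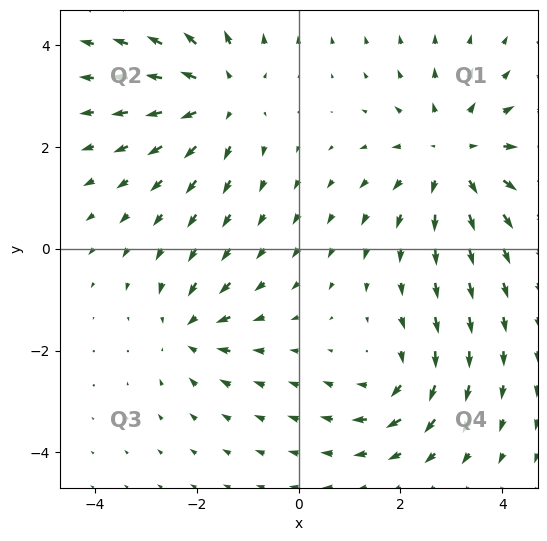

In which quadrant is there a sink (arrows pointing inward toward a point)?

The sink sits at approximately (-2.2, -1.6), which lies in quadrant Q3. The divergence there is about -4, negative as expected for a sink.

Q3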